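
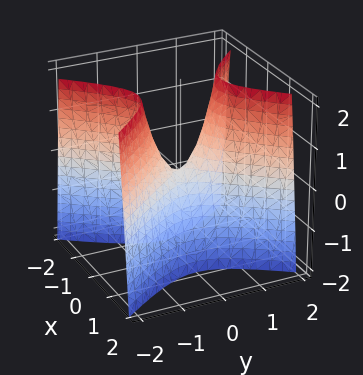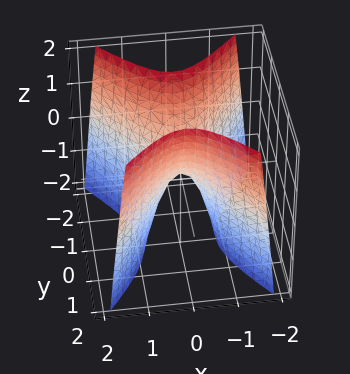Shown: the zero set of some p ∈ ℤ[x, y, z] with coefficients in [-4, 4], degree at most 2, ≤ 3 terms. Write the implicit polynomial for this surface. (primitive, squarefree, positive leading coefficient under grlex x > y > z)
Degree: a saddle surface; a quadric, so deg p = 2.
Symmetries: it's symmetric under y → −y, forcing even powers of y; the x ↦ −x reflection is a symmetry, so x appears only in even powers.
From the axis intercepts and sections: one y-axis crossing is at y = 0; it meets the z-axis at z = 0 (among the integer gridlines); it crosses the x-axis at the gridline x = 0.
Putting this together gives p.

3*x^2 - 2*y^2 + z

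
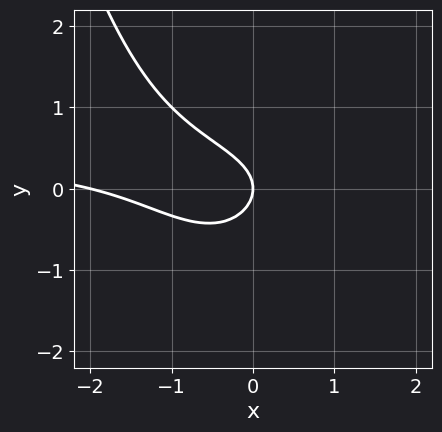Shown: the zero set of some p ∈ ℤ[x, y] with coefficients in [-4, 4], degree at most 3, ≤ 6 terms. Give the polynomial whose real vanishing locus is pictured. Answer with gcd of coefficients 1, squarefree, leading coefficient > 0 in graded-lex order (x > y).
2*x^2*y - x^2 - 3*y^2 - 2*x

First, the degree is 3 — the shape is more complex than any degree-2 curve.
Then, checking where it meets the axes: among the integer gridlines, it crosses the x-axis at x ∈ {-2, 0}; it crosses the y-axis at the gridline y = 0.
Finally, matching integer coefficients to the picture gives p.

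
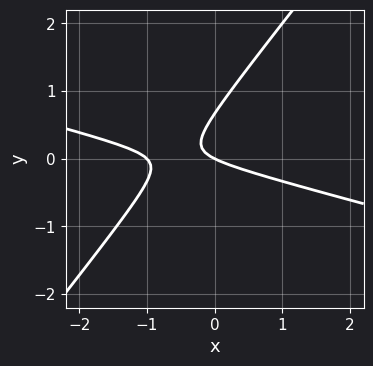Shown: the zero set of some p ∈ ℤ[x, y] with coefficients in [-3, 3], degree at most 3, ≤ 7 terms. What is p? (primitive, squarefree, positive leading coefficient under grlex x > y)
(a) The degree is 2 — the shape is more complex than any degree-1 curve.
(b) Observable constraints: one y-axis crossing is at y = 0; among the integer gridlines, it crosses the x-axis at x ∈ {-1, 0}.
(c) Fitting integer coefficients to these (and the overall shape) gives p.

x^2 + 3*x*y - 3*y^2 + x + 2*y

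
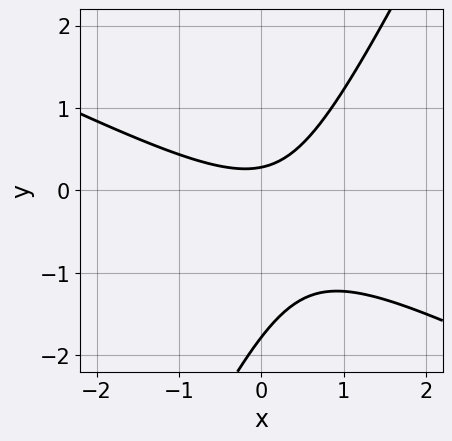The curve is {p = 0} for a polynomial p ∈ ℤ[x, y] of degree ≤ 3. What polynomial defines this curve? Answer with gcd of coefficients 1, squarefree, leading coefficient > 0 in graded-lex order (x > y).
First, deg p = 2. The shape is more complex than any degree-1 curve.
Next, reading off the gridlines: it misses every integer gridline on the x-axis.
Finally, solving for integer coefficients yields p as stated.

2*x^2 + 3*x*y - 2*y^2 - 3*y + 1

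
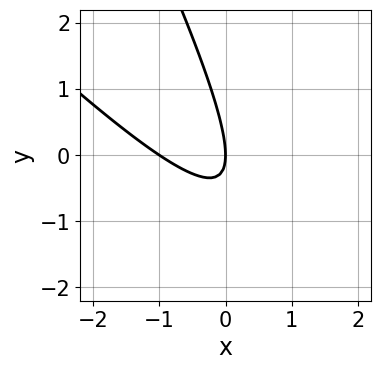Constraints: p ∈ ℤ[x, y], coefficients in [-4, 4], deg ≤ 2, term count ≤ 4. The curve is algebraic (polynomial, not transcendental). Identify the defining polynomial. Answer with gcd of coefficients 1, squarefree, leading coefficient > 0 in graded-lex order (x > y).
(a) Degree: the shape is more complex than any degree-1 curve, so deg p = 2.
(b) Against the integer gridlines: among the integer gridlines, it crosses the x-axis at x ∈ {-1, 0}; one y-axis crossing is at y = 0.
(c) Assembling these constraints gives the stated polynomial.

2*x^2 + 3*x*y + y^2 + 2*x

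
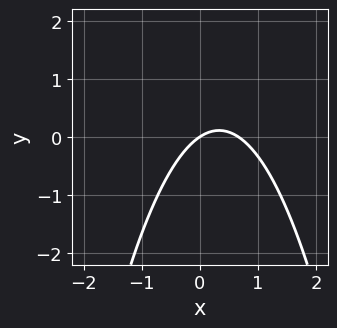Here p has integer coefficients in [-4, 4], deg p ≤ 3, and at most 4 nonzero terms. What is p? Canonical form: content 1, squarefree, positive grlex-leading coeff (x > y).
The degree is 2 — a generic line meets the curve in up to 2 points.
Observable constraints: it crosses the y-axis at the gridline y = 0; it crosses the x-axis at the gridline x = 0.
Matching integer coefficients to the picture gives p.

3*x^2 - 2*x + 3*y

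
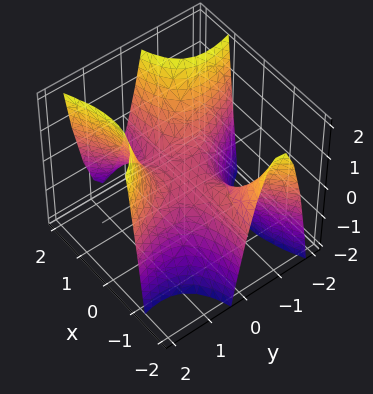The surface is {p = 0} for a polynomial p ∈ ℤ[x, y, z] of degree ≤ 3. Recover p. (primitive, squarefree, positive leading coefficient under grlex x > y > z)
3*x^2*y - 3*x*y^2 - 2*y^3 + 3*z

1. Degree: a generic line meets the surface in up to 3 points, so deg p = 3.
2. Observable constraints: every point of the x-axis in the box is on the surface; it crosses the z-axis at the gridline z = 0; it meets the y-axis at y = 0 (among the integer gridlines).
3. Assembling these constraints gives the stated polynomial.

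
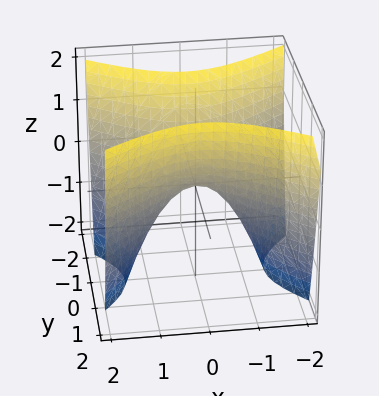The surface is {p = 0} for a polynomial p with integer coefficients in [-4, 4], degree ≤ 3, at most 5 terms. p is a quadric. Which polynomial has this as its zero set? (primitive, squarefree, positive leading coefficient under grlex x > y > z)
2*x^2 - 3*y^2 + 2*z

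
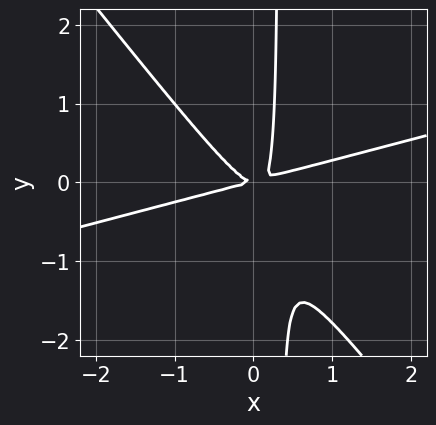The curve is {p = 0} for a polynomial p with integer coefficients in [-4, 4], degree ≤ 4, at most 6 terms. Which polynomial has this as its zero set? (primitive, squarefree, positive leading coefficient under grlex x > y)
x^3 - 3*x^2*y - 3*x*y^2 + y^2

(a) Degree: no degree-2 curve has this shape, so deg p = 3.
(b) Reading off the gridlines: it meets the y-axis at y = 0 (among the integer gridlines); one x-axis crossing is at x = 0.
(c) Solving for integer coefficients yields p as stated.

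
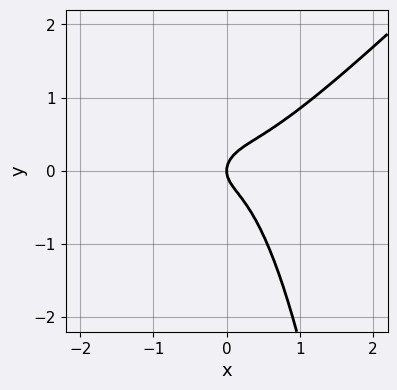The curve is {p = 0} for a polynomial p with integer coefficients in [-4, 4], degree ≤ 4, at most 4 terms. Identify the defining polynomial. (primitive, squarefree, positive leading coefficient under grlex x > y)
3*x^3 - 3*x^2*y - 2*y^2 + x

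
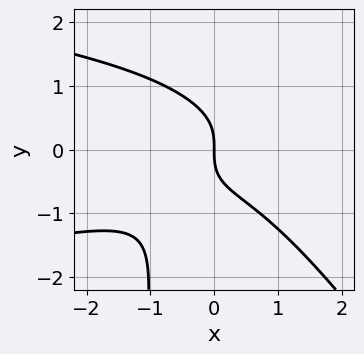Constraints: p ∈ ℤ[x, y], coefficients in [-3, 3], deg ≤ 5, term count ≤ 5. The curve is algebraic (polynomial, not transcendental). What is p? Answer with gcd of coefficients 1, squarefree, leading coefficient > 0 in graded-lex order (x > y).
(a) Degree: the shape is more complex than any degree-3 curve, so deg p = 4.
(b) Reading off the gridlines: it meets the y-axis at y = 0 (among the integer gridlines); one x-axis crossing is at x = 0.
(c) The integer polynomial consistent with all of this is the stated p.

3*x^2*y^2 + 2*x*y^3 + 2*x^3 + 3*y^3 + 3*x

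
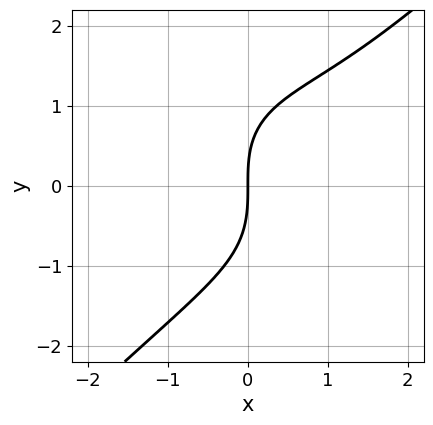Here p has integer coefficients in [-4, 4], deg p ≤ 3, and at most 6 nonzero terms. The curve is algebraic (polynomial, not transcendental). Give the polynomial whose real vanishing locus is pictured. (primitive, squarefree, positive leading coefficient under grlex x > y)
x^3 - y^3 - x^2 + 3*x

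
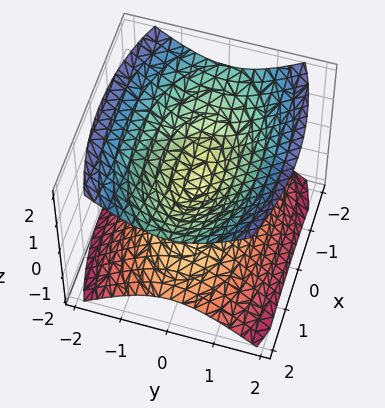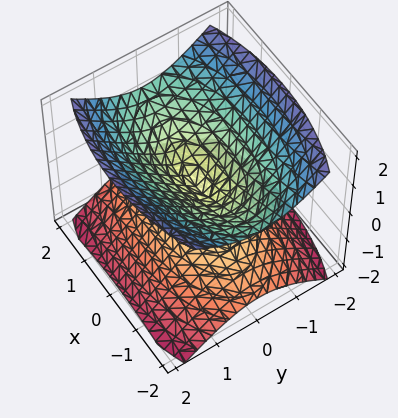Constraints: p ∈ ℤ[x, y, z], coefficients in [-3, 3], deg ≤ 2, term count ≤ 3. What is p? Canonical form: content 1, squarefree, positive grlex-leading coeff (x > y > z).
x^2 + 3*y^2 - 3*z^2

There are 2 components. They look like related sheets of one shape, so recover p as a whole.
Degree: two nappes meeting at a single point; a quadric, so deg p = 2.
Symmetries: mirror symmetry z ↦ −z ⇒ only even powers of z; mirror symmetry x ↦ −x ⇒ only even powers of x; mirror symmetry y ↦ −y ⇒ only even powers of y.
Checking where it meets the axes: one z-axis crossing is at z = 0; one y-axis crossing is at y = 0; one x-axis crossing is at x = 0.
Assembling these constraints gives the stated polynomial.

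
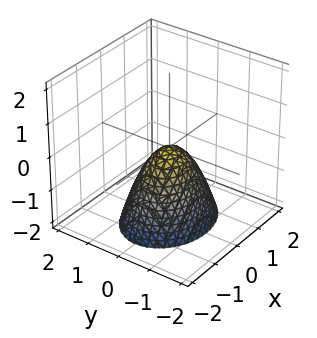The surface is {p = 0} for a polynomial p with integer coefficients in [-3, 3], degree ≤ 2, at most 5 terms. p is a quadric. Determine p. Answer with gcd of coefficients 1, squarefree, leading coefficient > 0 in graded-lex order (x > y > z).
2*x^2 + 3*y^2 + 2*z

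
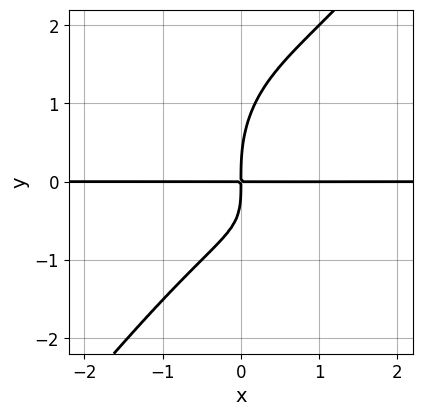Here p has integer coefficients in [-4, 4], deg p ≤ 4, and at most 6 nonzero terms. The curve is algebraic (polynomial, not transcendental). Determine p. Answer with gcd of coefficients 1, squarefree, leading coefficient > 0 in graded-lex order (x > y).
Degree: a generic line meets the curve in up to 4 points, so deg p = 4.
Observable constraints: the visible x-axis segment lies entirely on the curve.
These observations pin down the coefficients.

2*x^3*y - y^4 - 3*x^2*y + 3*x*y^2 + 3*x*y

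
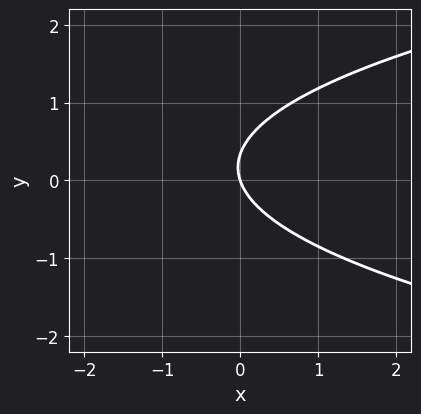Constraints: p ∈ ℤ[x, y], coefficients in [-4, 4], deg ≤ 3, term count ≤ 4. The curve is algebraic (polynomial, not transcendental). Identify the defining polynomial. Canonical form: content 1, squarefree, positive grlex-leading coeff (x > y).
The degree is 2 — no degree-1 curve has this shape.
From the visible intercepts: it crosses the y-axis at the gridline y = 0; it meets the x-axis at x = 0 (among the integer gridlines).
Matching integer coefficients to the picture gives p.

3*y^2 - 3*x - y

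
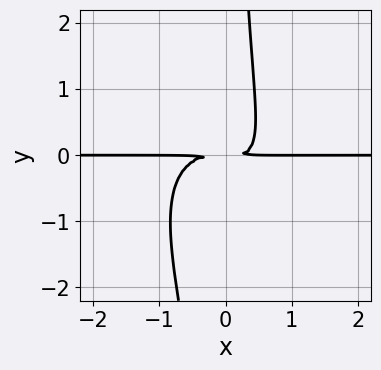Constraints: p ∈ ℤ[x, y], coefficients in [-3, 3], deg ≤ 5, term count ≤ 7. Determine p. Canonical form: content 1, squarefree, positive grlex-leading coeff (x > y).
1. The degree is 4 — no degree-3 curve has this shape.
2. Observable constraints: the visible x-axis segment lies entirely on the curve.
3. The integer polynomial consistent with all of this is the stated p.

3*x^3*y + 3*x^2*y^2 + 2*x*y^3 + 3*x*y^2 - 3*y^2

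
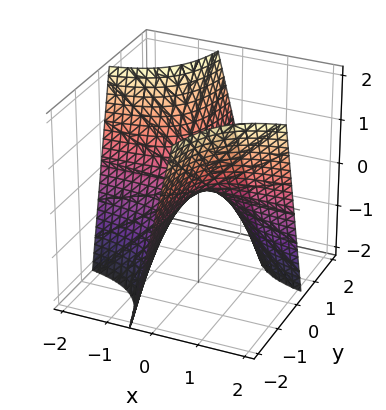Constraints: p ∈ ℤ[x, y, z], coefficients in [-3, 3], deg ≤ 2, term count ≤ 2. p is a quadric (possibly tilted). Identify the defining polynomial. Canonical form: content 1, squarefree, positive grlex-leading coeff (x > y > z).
2*x*y + z

1. deg p = 2.
2. From the visible intercepts: it meets the z-axis at z = 0 (among the integer gridlines); every point of the x-axis in the box is on the surface.
3. Matching integer coefficients to the picture gives p.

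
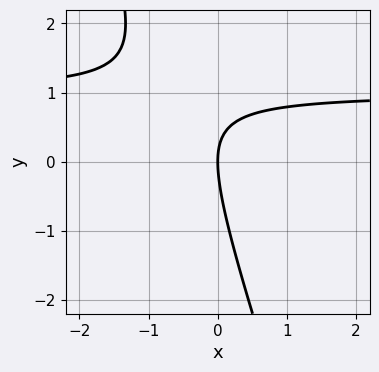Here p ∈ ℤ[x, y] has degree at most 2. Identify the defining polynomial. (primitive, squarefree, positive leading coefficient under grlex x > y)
3*x*y + y^2 - 3*x

First, the degree is 2 — no degree-1 curve has this shape.
Next, from the visible intercepts: it crosses the x-axis at the gridline x = 0; it meets the y-axis at y = 0 (among the integer gridlines).
Finally, solving for integer coefficients yields p as stated.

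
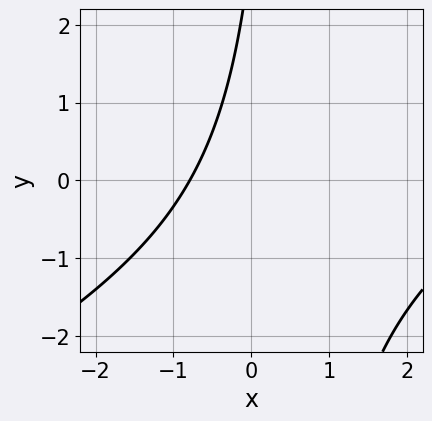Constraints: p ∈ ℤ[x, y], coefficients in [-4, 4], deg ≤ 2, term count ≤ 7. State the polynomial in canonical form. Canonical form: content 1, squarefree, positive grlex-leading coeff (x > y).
(a) deg p = 2.
(b) From the axis intercepts and sections: no y-intercept at any integer in the box.
(c) These observations pin down the coefficients.

x^2 - 2*x*y - 3*x + y - 3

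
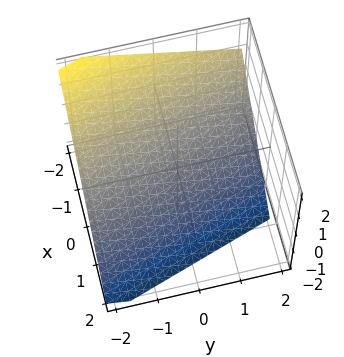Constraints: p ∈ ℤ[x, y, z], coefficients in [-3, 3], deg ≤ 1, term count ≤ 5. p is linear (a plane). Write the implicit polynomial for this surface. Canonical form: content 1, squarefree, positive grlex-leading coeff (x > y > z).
3*x + y + 3*z + 2

1. Degree: every cross-section is a straight line — this is a plane, so deg p = 1.
2. From the axis intercepts and sections: it meets the y-axis at y = -2 (among the integer gridlines).
3. Assembling these constraints gives the stated polynomial.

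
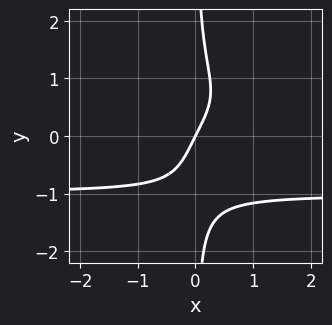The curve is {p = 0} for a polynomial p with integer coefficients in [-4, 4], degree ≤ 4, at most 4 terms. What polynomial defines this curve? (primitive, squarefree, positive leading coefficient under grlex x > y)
First, deg p = 4. The shape is more complex than any degree-3 curve.
Then, against the integer gridlines: it meets the y-axis at y = 0 (among the integer gridlines); it meets the x-axis at x = 0 (among the integer gridlines).
Finally, assembling these constraints gives the stated polynomial.

2*x*y^3 + 2*x - y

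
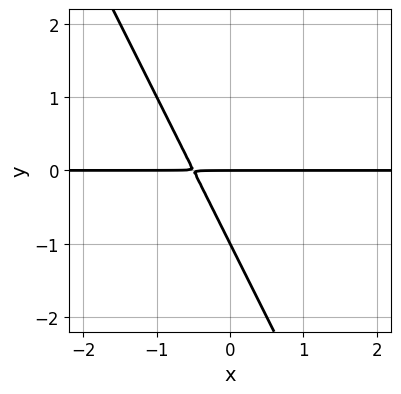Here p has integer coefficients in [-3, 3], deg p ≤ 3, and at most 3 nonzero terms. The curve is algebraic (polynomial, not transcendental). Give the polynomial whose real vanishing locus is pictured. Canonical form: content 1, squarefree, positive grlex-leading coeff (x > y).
1. deg p = 2. The shape is more complex than any degree-1 curve.
2. Observable constraints: every point of the x-axis in the box is on the curve; the y-axis gridline crossings are at y ∈ {-1, 0}.
3. Assembling these constraints gives the stated polynomial.

2*x*y + y^2 + y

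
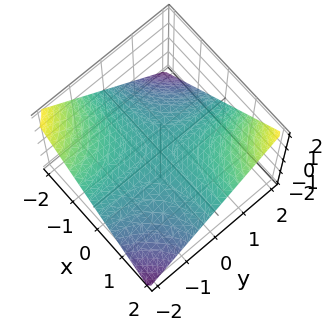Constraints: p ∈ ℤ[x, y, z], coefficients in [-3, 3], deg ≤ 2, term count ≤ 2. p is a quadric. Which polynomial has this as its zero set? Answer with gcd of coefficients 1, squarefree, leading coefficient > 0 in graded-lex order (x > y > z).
x*y - 2*z

The degree is 2 — a hyperbolic paraboloid; a quadric.
Reading off the gridlines: one z-axis crossing is at z = 0; the visible x-axis segment lies entirely on the surface; every point of the y-axis in the box is on the surface.
Solving for integer coefficients yields p as stated.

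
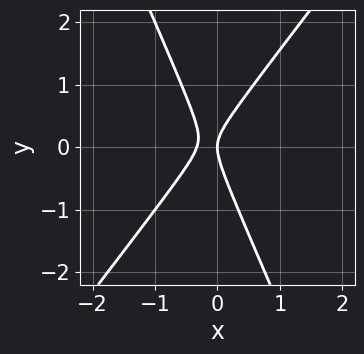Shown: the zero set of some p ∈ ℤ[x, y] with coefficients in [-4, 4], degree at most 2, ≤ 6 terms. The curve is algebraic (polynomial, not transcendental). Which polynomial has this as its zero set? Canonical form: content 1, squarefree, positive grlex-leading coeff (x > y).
3*x^2 - x*y - y^2 + x

First, deg p = 2.
Then, checking where it meets the axes: it meets the x-axis at x = 0 (among the integer gridlines); one y-axis crossing is at y = 0.
Finally, together with the visible shape, these determine p as stated.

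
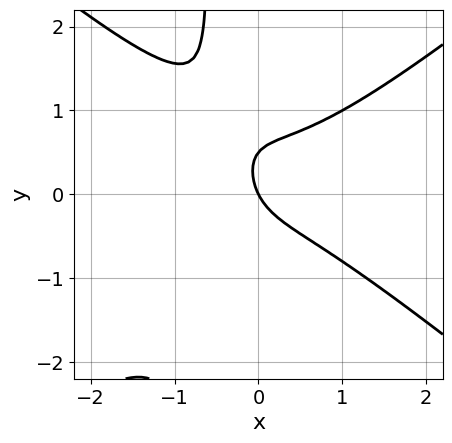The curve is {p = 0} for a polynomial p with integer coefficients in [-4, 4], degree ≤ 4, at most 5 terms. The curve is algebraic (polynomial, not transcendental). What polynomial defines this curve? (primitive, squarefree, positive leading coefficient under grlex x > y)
2*x^3 - 3*x*y^2 - 2*y^2 + 2*x + y

deg p = 3. The shape is more complex than any degree-2 curve.
Checking where it meets the axes: it meets the x-axis at x = 0 (among the integer gridlines); it meets the y-axis at y = 0 (among the integer gridlines).
Solving for integer coefficients yields p as stated.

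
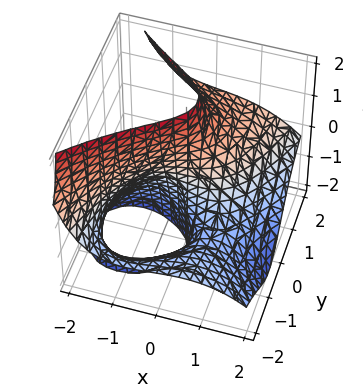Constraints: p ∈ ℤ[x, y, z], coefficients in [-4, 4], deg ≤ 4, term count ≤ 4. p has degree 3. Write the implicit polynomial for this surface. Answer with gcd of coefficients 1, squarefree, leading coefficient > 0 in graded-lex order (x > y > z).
deg p = 3. A generic line meets the surface in up to 3 points.
Observable constraints: one y-axis crossing is at y = 0; the visible z-axis segment lies entirely on the surface.
Solving for integer coefficients yields p as stated.

x^3 + 2*y^2*z + 2*x*z - 3*y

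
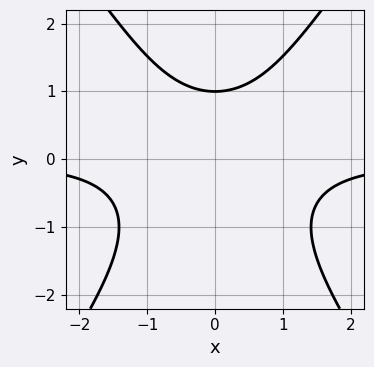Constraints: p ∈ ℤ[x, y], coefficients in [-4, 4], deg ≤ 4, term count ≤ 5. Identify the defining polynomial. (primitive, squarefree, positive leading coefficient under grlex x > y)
2*x^2*y - y^3 - y + 2

(a) deg p = 3. The shape is more complex than any degree-2 curve.
(b) Symmetries: the x ↦ −x reflection is a symmetry, so x appears only in even powers.
(c) From the visible intercepts: it misses every integer gridline on the x-axis; one y-axis crossing is at y = 1.
(d) Solving for integer coefficients yields p as stated.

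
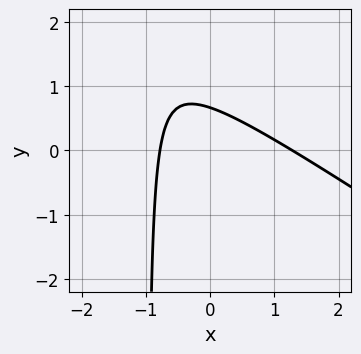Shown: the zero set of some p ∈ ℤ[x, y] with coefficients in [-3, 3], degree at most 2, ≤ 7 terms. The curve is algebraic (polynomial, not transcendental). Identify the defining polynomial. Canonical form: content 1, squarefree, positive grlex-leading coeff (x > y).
2*x^2 + 3*x*y - x + 3*y - 2

First, deg p = 2. The shape is more complex than any degree-1 curve.
Finally, matching integer coefficients to the picture gives p.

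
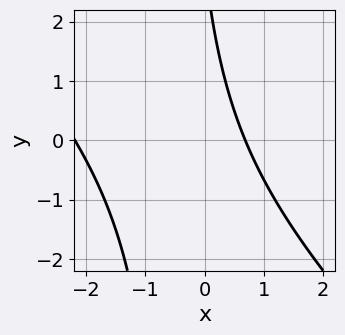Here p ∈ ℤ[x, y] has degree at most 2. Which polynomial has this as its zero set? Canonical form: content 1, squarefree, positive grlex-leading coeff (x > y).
2*x^2 + 2*x*y + 3*x + y - 3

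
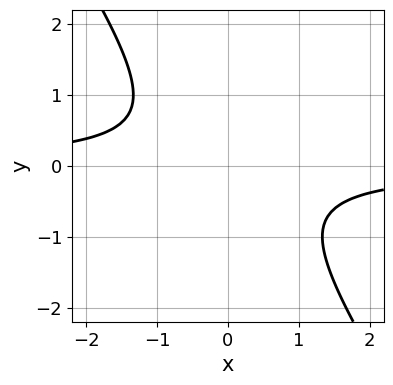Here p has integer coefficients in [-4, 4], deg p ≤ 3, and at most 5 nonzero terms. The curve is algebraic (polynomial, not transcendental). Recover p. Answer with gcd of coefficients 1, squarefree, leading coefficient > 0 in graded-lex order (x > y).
3*x*y + 2*y^2 + 2

First, the degree is 2 — the shape is more complex than any degree-1 curve.
Then, observable constraints: no y-intercept at any integer in the box; the curve avoids every integer x-axis point in the box.
Finally, the integer polynomial consistent with all of this is the stated p.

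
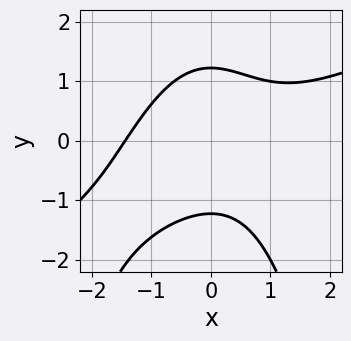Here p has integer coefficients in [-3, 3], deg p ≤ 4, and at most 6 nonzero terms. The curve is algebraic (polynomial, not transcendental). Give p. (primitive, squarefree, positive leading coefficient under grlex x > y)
deg p = 3.
Solving for integer coefficients yields p as stated.

x^3 - 2*x^2*y - 2*y^2 + 3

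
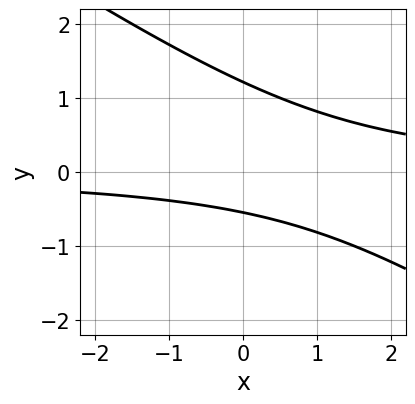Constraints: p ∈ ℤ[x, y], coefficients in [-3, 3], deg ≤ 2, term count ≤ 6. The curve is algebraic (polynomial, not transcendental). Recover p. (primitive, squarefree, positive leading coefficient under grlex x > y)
2*x*y + 3*y^2 - 2*y - 2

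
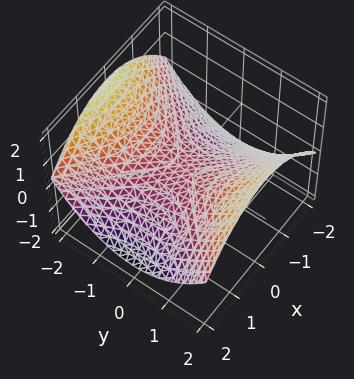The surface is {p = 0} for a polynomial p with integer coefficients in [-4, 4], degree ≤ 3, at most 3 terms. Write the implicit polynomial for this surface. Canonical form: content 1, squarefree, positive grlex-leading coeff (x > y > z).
(a) deg p = 2. A saddle surface; a quadric.
(b) Symmetries: it's symmetric under y → −y, forcing even powers of y; mirror symmetry x ↦ −x ⇒ only even powers of x.
(c) Reading off the gridlines: it crosses the z-axis at the gridline z = 0; it crosses the x-axis at the gridline x = 0; one y-axis crossing is at y = 0.
(d) Together with the visible shape, these determine p as stated.

x^2 - y^2 + 3*z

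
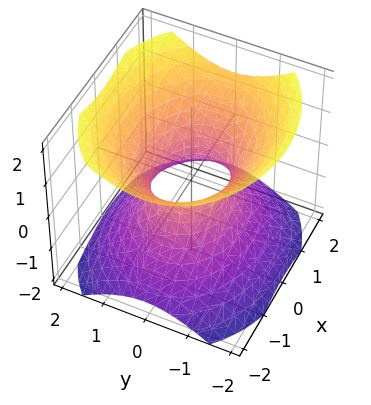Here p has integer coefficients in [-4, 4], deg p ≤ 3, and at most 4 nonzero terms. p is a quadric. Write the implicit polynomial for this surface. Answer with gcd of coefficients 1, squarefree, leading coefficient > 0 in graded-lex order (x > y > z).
2*x^2 + 3*y^2 - 3*z^2 - 2

First, degree: an hourglass — one-sheet hyperboloid; a quadric, so deg p = 2.
Next, symmetries: it's symmetric under x → −x, forcing even powers of x; it's symmetric under z → −z, forcing even powers of z; the y ↦ −y reflection is a symmetry, so y appears only in even powers.
Then, against the integer gridlines: no z-intercept at any integer in the box; the x-axis gridline crossings are at x ∈ {-1, 1}.
Finally, assembling these constraints gives the stated polynomial.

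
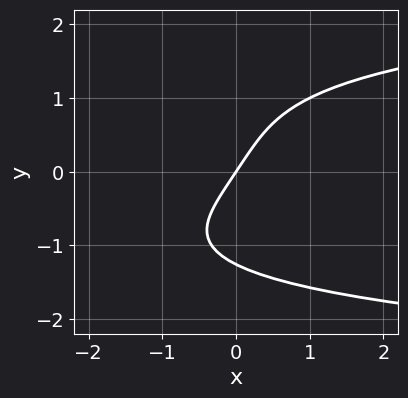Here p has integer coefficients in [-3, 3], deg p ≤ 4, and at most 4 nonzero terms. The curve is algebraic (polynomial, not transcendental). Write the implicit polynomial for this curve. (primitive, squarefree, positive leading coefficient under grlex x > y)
First, degree: the shape is more complex than any degree-3 curve, so deg p = 4.
Next, from the axis intercepts and sections: it crosses the x-axis at the gridline x = 0; one y-axis crossing is at y = 0.
Finally, together with the visible shape, these determine p as stated.

y^4 - 3*x + 2*y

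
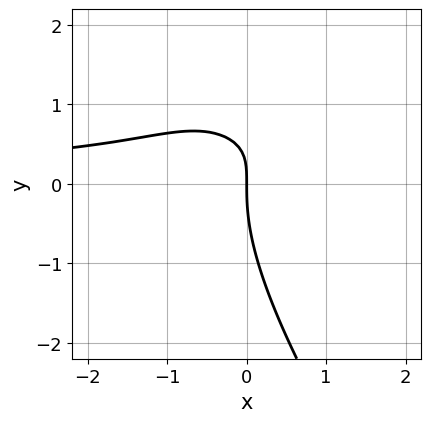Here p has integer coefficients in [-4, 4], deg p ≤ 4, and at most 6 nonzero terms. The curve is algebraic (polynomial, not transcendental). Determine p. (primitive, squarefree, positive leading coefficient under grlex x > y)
First, degree: the shape is more complex than any degree-2 curve, so deg p = 3.
Then, against the integer gridlines: it crosses the x-axis at the gridline x = 0; one y-axis crossing is at y = 0.
Finally, together with the visible shape, these determine p as stated.

x^2*y + 2*x*y^2 + y^3 - 3*x*y + 2*x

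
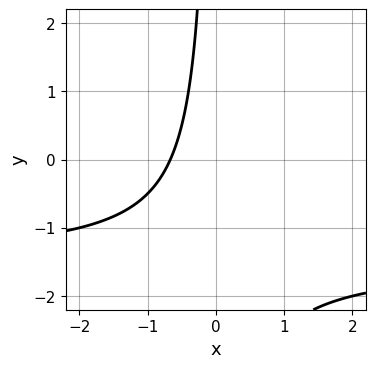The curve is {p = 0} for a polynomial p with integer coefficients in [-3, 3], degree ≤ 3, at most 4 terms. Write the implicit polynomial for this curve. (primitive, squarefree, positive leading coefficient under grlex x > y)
2*x*y + 3*x + 2

Degree: the shape is more complex than any degree-1 curve, so deg p = 2.
Checking where it meets the axes: the curve avoids every integer y-axis point in the box.
Assembling these constraints gives the stated polynomial.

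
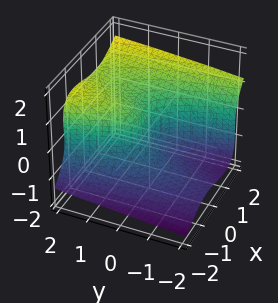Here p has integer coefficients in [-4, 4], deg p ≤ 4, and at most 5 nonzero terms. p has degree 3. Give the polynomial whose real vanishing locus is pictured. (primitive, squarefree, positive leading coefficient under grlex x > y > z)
2*x^3 - 2*x*z^2 - 3*z^3 + 3*y

(a) deg p = 3.
(b) Checking where it meets the axes: one y-axis crossing is at y = 0; one x-axis crossing is at x = 0; one z-axis crossing is at z = 0.
(c) Matching integer coefficients to the picture gives p.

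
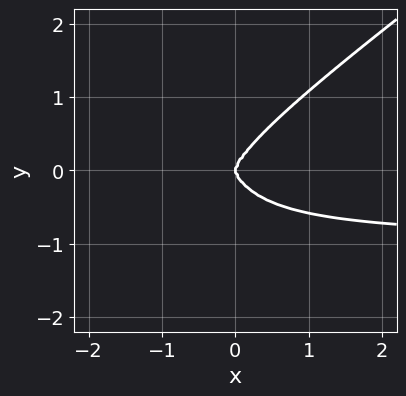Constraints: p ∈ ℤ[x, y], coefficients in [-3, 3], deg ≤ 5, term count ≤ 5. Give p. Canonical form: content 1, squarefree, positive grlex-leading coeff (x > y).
3*x^3*y - 3*x^2*y^2 - 2*y^4 + 3*x^3

(a) The degree is 4 — the shape is more complex than any degree-3 curve.
(b) From the axis intercepts and sections: it meets the y-axis at y = 0 (among the integer gridlines); one x-axis crossing is at x = 0.
(c) These observations pin down the coefficients.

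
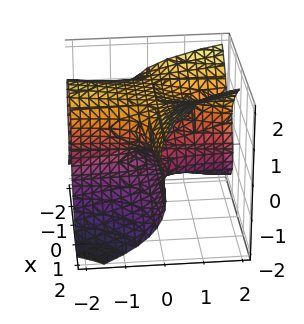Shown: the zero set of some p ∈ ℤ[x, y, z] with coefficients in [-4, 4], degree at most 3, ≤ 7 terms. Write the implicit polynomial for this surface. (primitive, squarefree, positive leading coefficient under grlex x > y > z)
2*x^2*y - 2*z^3 + 3*x*y + z^2 + 2*z

First, degree: a generic line meets the surface in up to 3 points, so deg p = 3.
Next, against the integer gridlines: the visible x-axis segment lies entirely on the surface; every point of the y-axis in the box is on the surface; one z-axis crossing is at z = 0.
Finally, solving for integer coefficients yields p as stated.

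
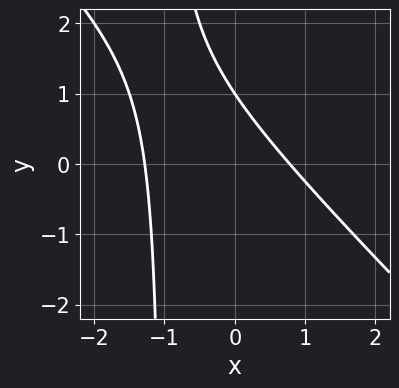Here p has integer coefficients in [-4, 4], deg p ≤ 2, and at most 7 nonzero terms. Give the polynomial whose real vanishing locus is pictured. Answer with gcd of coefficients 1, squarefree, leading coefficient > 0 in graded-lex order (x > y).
1. Degree: the shape is more complex than any degree-1 curve, so deg p = 2.
2. Reading off the gridlines: one y-axis crossing is at y = 1.
3. Putting this together gives p.

2*x^2 + 2*x*y + x + 2*y - 2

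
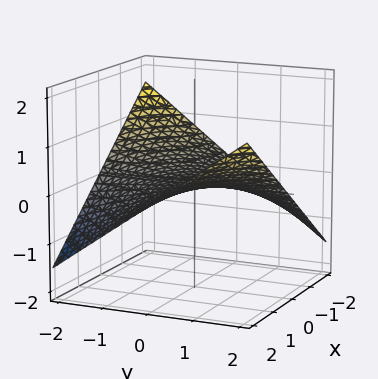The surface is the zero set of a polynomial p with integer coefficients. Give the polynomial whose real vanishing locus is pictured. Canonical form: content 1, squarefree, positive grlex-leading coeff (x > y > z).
Degree: a hyperbolic paraboloid; a quadric, so deg p = 2.
Against the integer gridlines: the visible x-axis segment lies entirely on the surface; the visible y-axis segment lies entirely on the surface; one z-axis crossing is at z = 0.
Assembling these constraints gives the stated polynomial.

x*y - 3*z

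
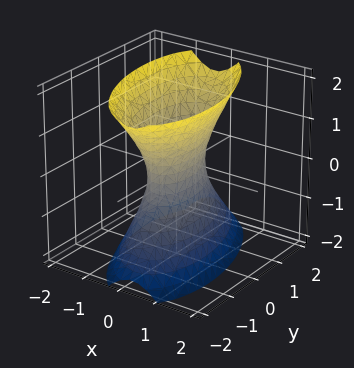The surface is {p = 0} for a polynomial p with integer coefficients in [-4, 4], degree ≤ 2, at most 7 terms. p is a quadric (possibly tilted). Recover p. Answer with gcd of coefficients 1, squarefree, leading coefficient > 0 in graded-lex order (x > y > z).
First, the degree is 2 — no degree-1 surface has this shape.
Then, checking where it meets the axes: it misses every integer gridline on the z-axis; among the integer gridlines, it crosses the y-axis at y ∈ {-1, 1}.
Finally, these observations pin down the coefficients.

3*x^2 + x*y + y^2 - z^2 - 1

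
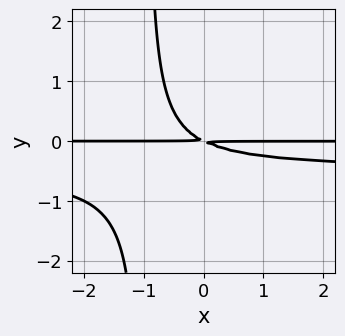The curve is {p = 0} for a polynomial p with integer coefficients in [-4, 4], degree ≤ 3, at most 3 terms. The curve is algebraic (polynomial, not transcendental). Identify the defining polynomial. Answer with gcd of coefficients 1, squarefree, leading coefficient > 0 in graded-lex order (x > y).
(a) deg p = 3.
(b) Against the integer gridlines: every point of the x-axis in the box is on the curve.
(c) Assembling these constraints gives the stated polynomial.

2*x*y^2 + x*y + 2*y^2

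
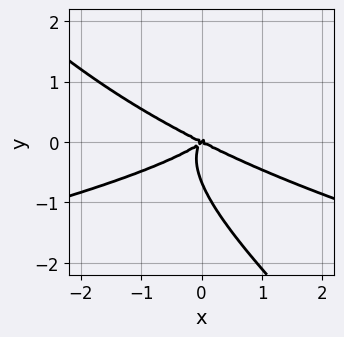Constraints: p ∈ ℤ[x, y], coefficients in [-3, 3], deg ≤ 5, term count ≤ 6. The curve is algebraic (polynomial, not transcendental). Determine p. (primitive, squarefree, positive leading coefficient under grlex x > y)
(a) The degree is 4 — the shape is more complex than any degree-3 curve.
(b) Checking where it meets the axes: it crosses the x-axis at the gridline x = 0; it crosses the y-axis at the gridline y = 0.
(c) These observations pin down the coefficients.

3*x*y^3 + 3*y^4 + x^3 - 3*x*y^2 + 2*y^3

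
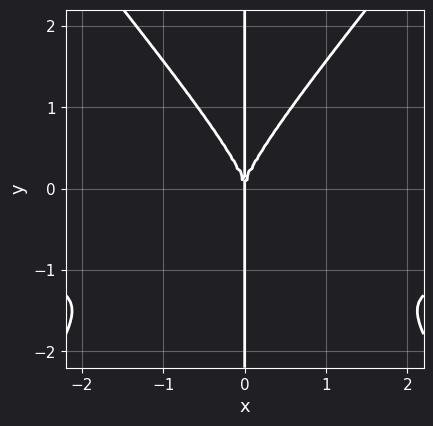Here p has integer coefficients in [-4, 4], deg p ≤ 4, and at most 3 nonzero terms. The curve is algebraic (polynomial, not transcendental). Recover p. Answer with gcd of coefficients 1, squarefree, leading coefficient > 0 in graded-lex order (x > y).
3*x^3*y - 2*x*y^3 + 3*x^3

1. deg p = 4. The shape is more complex than any degree-3 curve.
2. From the axis intercepts and sections: the visible y-axis segment lies entirely on the curve; it crosses the x-axis at the gridline x = 0.
3. Solving for integer coefficients yields p as stated.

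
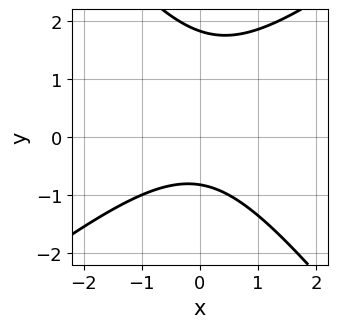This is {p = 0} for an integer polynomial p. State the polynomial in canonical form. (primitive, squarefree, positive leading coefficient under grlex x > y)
2*x^2 - x*y - 2*y^2 + 2*y + 3

The degree is 2 — no degree-1 curve has this shape.
From the axis intercepts and sections: it misses every integer gridline on the x-axis.
Matching integer coefficients to the picture gives p.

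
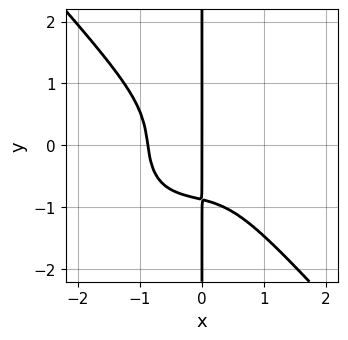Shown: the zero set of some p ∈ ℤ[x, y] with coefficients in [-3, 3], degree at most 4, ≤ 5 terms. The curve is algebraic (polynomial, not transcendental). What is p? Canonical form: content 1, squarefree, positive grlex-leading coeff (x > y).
3*x^4 - x^3*y + 3*x*y^3 - 2*x^2*y + 2*x

First, the degree is 4 — no degree-3 curve has this shape.
Next, against the integer gridlines: every point of the y-axis in the box is on the curve; it crosses the x-axis at the gridline x = 0.
Finally, fitting integer coefficients to these (and the overall shape) gives p.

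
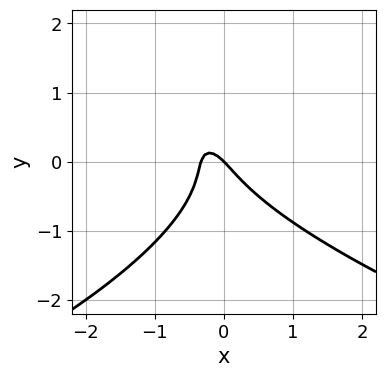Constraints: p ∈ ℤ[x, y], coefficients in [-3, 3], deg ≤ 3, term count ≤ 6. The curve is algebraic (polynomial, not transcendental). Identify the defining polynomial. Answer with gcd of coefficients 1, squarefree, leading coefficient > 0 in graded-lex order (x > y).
(a) deg p = 3. No degree-2 curve has this shape.
(b) Against the integer gridlines: one x-axis crossing is at x = 0; it meets the y-axis at y = 0 (among the integer gridlines).
(c) The integer polynomial consistent with all of this is the stated p.

2*y^3 + 3*x^2 + 2*x*y + x + y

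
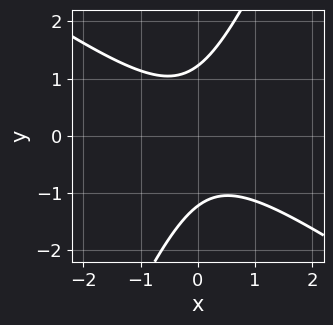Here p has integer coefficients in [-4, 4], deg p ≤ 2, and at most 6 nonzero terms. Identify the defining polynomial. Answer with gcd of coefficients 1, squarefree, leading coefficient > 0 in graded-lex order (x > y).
3*x^2 + 3*x*y - 2*y^2 + 3

deg p = 2.
Against the integer gridlines: no x-intercept at any integer in the box.
Solving for integer coefficients yields p as stated.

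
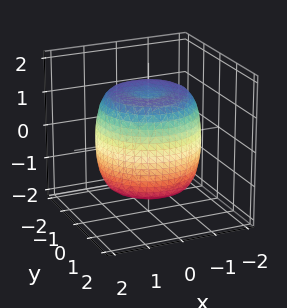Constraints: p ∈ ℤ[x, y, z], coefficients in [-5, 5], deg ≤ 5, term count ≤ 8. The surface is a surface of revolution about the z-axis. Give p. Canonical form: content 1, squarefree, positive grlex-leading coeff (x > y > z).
2*x^4 + 4*x^2*y^2 + 2*y^4 - 3*x^2 - 3*y^2 + 2*z^2 - 3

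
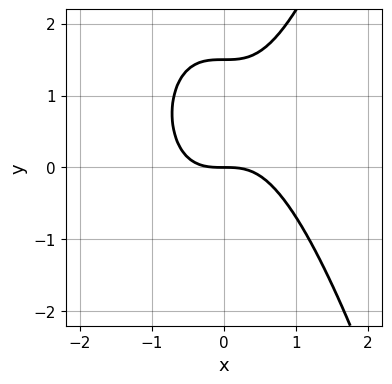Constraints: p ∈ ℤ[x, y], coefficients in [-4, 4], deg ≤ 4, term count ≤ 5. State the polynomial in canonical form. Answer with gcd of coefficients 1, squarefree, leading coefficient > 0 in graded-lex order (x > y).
(a) deg p = 3. The shape is more complex than any degree-2 curve.
(b) Against the integer gridlines: it meets the y-axis at y = 0 (among the integer gridlines); it crosses the x-axis at the gridline x = 0.
(c) These observations pin down the coefficients.

3*x^3 - 2*y^2 + 3*y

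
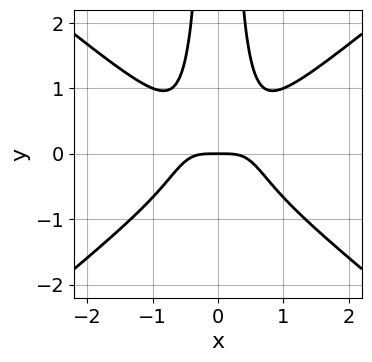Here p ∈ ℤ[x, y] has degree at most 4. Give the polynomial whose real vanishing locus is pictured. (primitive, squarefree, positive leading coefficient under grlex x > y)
2*x^4 - 3*x^2*y^2 + y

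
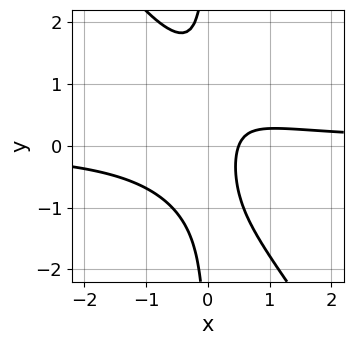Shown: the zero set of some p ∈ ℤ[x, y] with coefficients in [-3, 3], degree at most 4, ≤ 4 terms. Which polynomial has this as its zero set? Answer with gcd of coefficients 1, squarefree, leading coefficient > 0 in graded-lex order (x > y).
3*x^2*y + 2*x*y^2 - 2*x + 1

deg p = 3.
Observable constraints: no y-intercept at any integer in the box.
The integer polynomial consistent with all of this is the stated p.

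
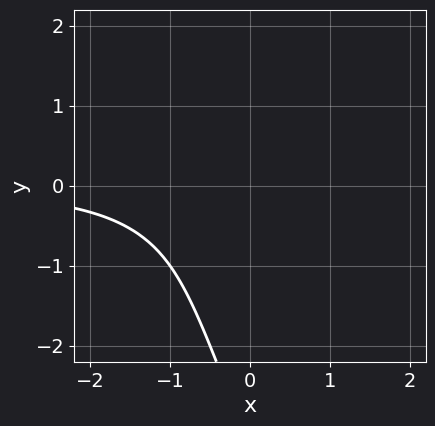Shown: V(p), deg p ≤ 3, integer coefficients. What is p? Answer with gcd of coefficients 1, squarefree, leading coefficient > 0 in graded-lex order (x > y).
Degree: no degree-2 curve has this shape, so deg p = 3.
Against the integer gridlines: no x-intercept at any integer in the box; it misses every integer gridline on the y-axis.
These observations pin down the coefficients.

2*x^2*y + 3*x*y^2 + y^3 + 3*y^2 + 3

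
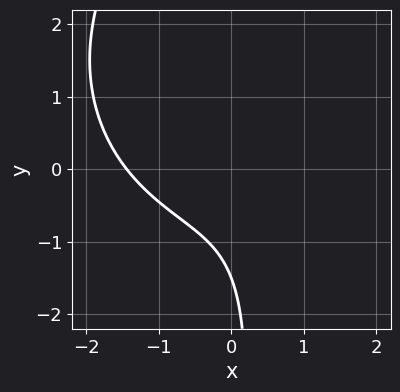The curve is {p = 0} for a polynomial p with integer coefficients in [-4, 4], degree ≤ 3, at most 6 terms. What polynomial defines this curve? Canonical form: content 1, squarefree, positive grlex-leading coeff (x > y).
(a) Degree: no degree-2 curve has this shape, so deg p = 3.
(b) Putting this together gives p.

x^3 + x*y^2 - 2*x*y + 2*y + 3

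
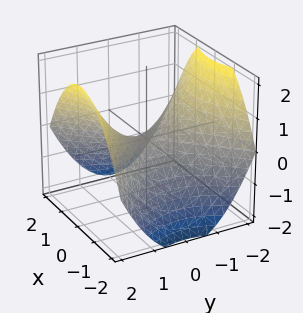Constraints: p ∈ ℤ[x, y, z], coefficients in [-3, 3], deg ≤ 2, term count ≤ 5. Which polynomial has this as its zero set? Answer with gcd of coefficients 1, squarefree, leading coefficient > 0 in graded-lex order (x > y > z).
1. Degree: a hyperbolic paraboloid; a quadric, so deg p = 2.
2. Symmetries: the x ↦ −x reflection is a symmetry, so x appears only in even powers; the y ↦ −y reflection is a symmetry, so y appears only in even powers.
3. Reading off the gridlines: one z-axis crossing is at z = 0; one x-axis crossing is at x = 0; one y-axis crossing is at y = 0.
4. Assembling these constraints gives the stated polynomial.

x^2 - y^2 + 2*z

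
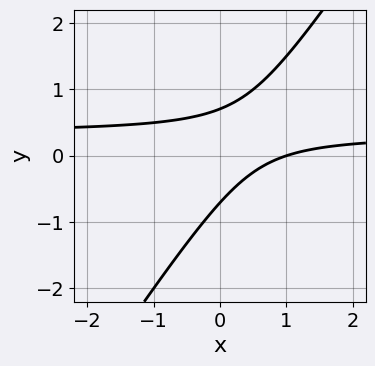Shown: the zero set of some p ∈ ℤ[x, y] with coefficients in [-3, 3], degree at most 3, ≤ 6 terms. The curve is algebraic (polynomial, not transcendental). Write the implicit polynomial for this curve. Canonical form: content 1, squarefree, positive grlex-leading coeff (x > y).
3*x*y - 2*y^2 - x + 1

(a) Degree: no degree-1 curve has this shape, so deg p = 2.
(b) From the axis intercepts and sections: it meets the x-axis at x = 1 (among the integer gridlines).
(c) These observations pin down the coefficients.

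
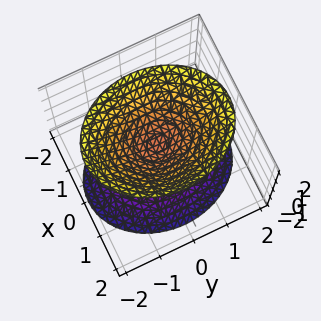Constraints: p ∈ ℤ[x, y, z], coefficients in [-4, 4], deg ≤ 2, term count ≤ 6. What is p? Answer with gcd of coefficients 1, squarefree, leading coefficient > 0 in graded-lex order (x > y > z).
The picture has 2 separate pieces. Treating them together as one polynomial.
Degree: two separate bowl-shaped sheets opening away from each other; a quadric, so deg p = 2.
Symmetries: the x ↦ −x reflection is a symmetry, so x appears only in even powers; mirror symmetry z ↦ −z ⇒ only even powers of z; mirror symmetry y ↦ −y ⇒ only even powers of y.
From the visible intercepts: the surface avoids every integer x-axis point in the box; no y-intercept at any integer in the box.
Together with the visible shape, these determine p as stated.

3*x^2 + 2*y^2 - 2*z^2 + 1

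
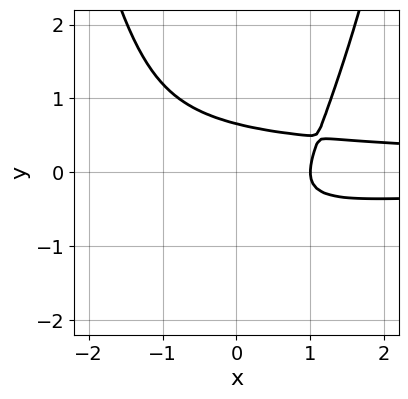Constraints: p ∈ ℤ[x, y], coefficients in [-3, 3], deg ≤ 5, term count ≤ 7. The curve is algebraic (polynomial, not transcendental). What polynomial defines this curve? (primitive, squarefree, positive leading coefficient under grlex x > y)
First, deg p = 4. A generic line meets the curve in up to 4 points.
Next, observable constraints: it crosses the x-axis at the gridline x = 1.
Finally, solving for integer coefficients yields p as stated.

2*x^2*y^2 - 2*y^3 - y^2 - x + 1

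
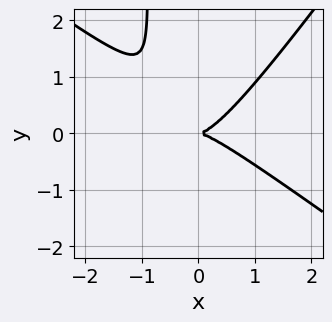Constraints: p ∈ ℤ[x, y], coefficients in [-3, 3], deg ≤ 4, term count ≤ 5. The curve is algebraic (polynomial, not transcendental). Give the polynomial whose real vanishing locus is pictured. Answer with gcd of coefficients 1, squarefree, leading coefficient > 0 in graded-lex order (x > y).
3*x^3 + 2*x^2*y - 3*x*y^2 - 3*y^2

First, degree: the shape is more complex than any degree-2 curve, so deg p = 3.
Then, checking where it meets the axes: it crosses the y-axis at the gridline y = 0; it meets the x-axis at x = 0 (among the integer gridlines).
Finally, matching integer coefficients to the picture gives p.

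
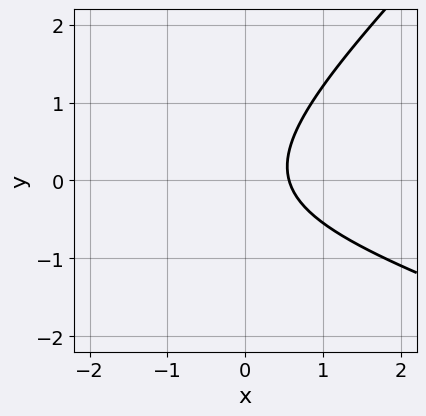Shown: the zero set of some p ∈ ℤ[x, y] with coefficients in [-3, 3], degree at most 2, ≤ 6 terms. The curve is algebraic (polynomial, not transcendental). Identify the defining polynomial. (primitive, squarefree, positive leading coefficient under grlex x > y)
1. Degree: the shape is more complex than any degree-1 curve, so deg p = 2.
2. From the axis intercepts and sections: the curve avoids every integer y-axis point in the box.
3. The integer polynomial consistent with all of this is the stated p.

x^2 + 2*x*y - 3*y^2 + 3*x - 2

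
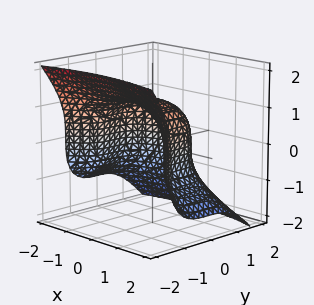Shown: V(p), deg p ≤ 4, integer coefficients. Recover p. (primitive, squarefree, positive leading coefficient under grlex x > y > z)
3*y^3 + 2*z^3 + 2*x^2 + x - 3

Degree: a generic line meets the surface in up to 3 points, so deg p = 3.
Observable constraints: one y-axis crossing is at y = 1; it meets the x-axis at x = 1 (among the integer gridlines).
Matching integer coefficients to the picture gives p.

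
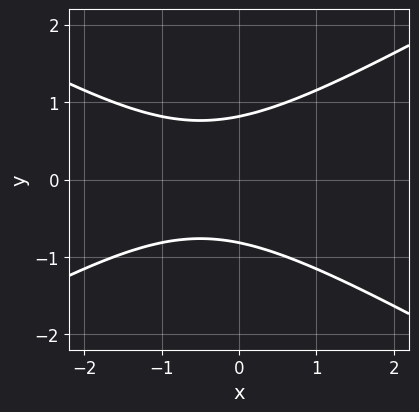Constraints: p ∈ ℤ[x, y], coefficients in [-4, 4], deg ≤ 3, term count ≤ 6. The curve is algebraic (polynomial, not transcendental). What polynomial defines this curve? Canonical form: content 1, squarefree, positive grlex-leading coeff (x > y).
The degree is 2 — no degree-1 curve has this shape.
Symmetries: mirror symmetry y ↦ −y ⇒ only even powers of y.
From the axis intercepts and sections: it misses every integer gridline on the x-axis.
Together with the visible shape, these determine p as stated.

x^2 - 3*y^2 + x + 2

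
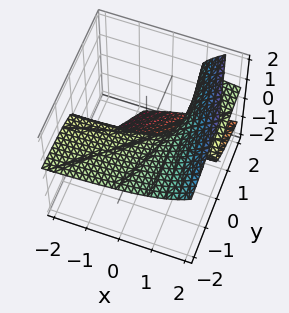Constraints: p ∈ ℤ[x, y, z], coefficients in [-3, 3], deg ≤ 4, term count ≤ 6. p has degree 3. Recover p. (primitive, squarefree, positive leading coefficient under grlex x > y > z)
First, degree: no degree-2 surface has this shape, so deg p = 3.
Then, from the axis intercepts and sections: every point of the x-axis in the box is on the surface; it meets the y-axis at y = 0 (among the integer gridlines); it meets the z-axis at z = 0 (among the integer gridlines).
Finally, assembling these constraints gives the stated polynomial.

x*z^2 - z^3 + y*z - y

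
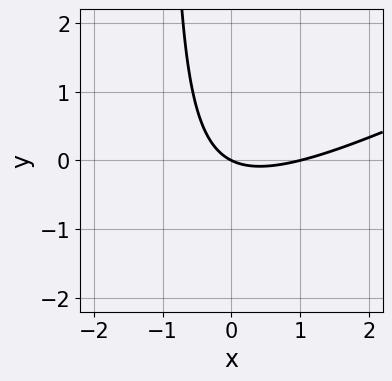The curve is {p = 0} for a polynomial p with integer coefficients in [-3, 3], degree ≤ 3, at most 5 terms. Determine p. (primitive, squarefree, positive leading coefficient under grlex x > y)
(a) deg p = 2. A generic line meets the curve in up to 2 points.
(b) Checking where it meets the axes: one y-axis crossing is at y = 0; among the integer gridlines, it crosses the x-axis at x ∈ {0, 1}.
(c) Solving for integer coefficients yields p as stated.

x^2 - 2*x*y - x - 2*y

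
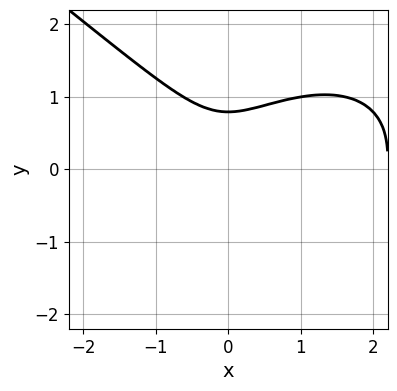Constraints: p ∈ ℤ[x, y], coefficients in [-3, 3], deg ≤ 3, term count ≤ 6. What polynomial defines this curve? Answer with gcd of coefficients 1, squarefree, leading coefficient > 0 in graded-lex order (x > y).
x^3 + 2*y^3 - 2*x^2 - 1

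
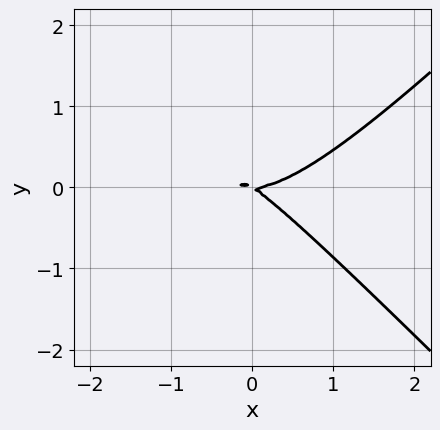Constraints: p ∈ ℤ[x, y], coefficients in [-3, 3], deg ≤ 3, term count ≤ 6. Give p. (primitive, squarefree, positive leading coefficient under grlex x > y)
1. The degree is 3 — a generic line meets the curve in up to 3 points.
2. Reading off the gridlines: one x-axis crossing is at x = 0; one y-axis crossing is at y = 0.
3. Fitting integer coefficients to these (and the overall shape) gives p.

2*x^3 - 2*x*y^2 - 2*x*y - 3*y^2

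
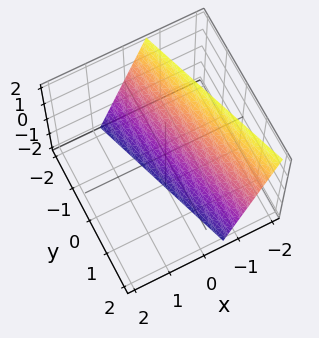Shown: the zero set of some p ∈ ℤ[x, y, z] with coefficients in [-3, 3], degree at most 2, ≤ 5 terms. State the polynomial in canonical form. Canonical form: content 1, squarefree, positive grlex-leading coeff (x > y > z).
3*x + y + z + 2

(a) Degree: every cross-section is a straight line — this is a plane, so deg p = 1.
(b) From the visible intercepts: it crosses the z-axis at the gridline z = -2; it crosses the y-axis at the gridline y = -2.
(c) Fitting integer coefficients to these (and the overall shape) gives p.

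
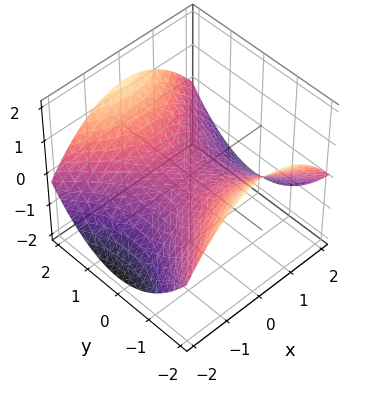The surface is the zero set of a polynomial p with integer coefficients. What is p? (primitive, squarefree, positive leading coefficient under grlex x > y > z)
deg p = 2. A hyperbolic paraboloid; a quadric.
Symmetries: mirror symmetry y ↦ −y ⇒ only even powers of y; it's symmetric under x → −x, forcing even powers of x.
Against the integer gridlines: one x-axis crossing is at x = 0; one z-axis crossing is at z = 0; it meets the y-axis at y = 0 (among the integer gridlines).
Matching integer coefficients to the picture gives p.

x^2 - y^2 + 3*z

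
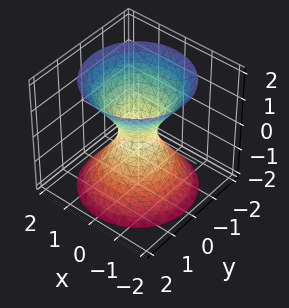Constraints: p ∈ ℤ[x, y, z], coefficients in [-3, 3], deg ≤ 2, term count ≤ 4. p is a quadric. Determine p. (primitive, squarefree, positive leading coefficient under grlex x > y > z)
3*x^2 + 3*y^2 - 2*z^2 - 1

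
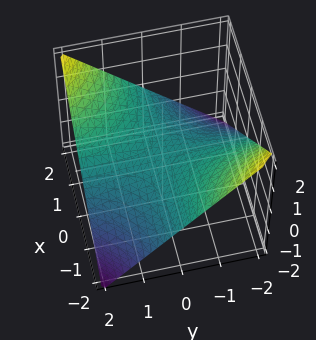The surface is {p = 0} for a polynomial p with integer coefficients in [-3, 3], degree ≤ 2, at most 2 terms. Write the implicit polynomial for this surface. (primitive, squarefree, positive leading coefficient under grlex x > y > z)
x*y - 2*z

First, the degree is 2 — a saddle surface; a quadric.
Next, checking where it meets the axes: it crosses the z-axis at the gridline z = 0; every point of the x-axis in the box is on the surface; every point of the y-axis in the box is on the surface.
Finally, matching integer coefficients to the picture gives p.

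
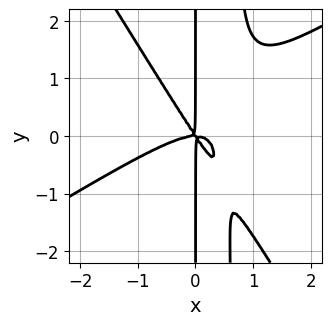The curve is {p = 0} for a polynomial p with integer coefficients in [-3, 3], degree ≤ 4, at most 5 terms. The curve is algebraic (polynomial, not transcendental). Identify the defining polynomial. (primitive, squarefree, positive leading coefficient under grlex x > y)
3*x^4 - 3*x^3*y - 3*x^2*y^2 + 3*x^2*y + 2*x*y^2

First, degree: a generic line meets the curve in up to 4 points, so deg p = 4.
Then, observable constraints: the visible y-axis segment lies entirely on the curve.
Finally, matching integer coefficients to the picture gives p.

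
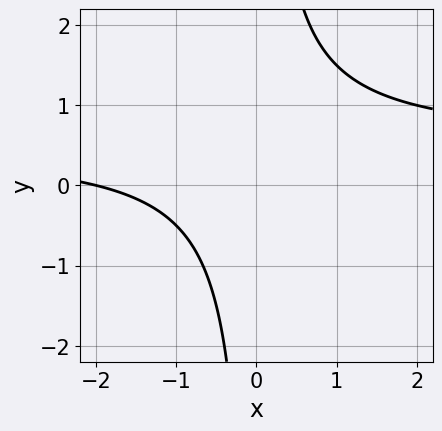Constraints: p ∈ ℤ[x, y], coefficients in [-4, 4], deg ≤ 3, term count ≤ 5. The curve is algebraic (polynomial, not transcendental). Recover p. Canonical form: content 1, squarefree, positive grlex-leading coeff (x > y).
deg p = 2. A generic line meets the curve in up to 2 points.
Against the integer gridlines: no y-intercept at any integer in the box; it meets the x-axis at x = -2 (among the integer gridlines).
Fitting integer coefficients to these (and the overall shape) gives p.

2*x*y - x - 2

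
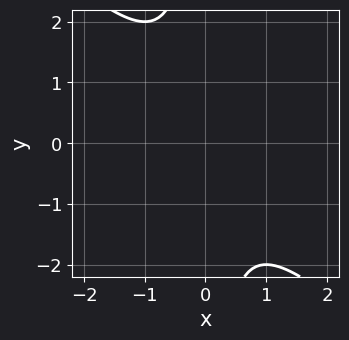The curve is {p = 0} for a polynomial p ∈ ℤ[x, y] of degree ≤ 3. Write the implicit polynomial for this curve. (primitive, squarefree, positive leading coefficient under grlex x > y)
First, the degree is 2 — no degree-1 curve has this shape.
Next, from the axis intercepts and sections: the curve avoids every integer y-axis point in the box; no x-intercept at any integer in the box.
Finally, solving for integer coefficients yields p as stated.

x^2 + x*y + 1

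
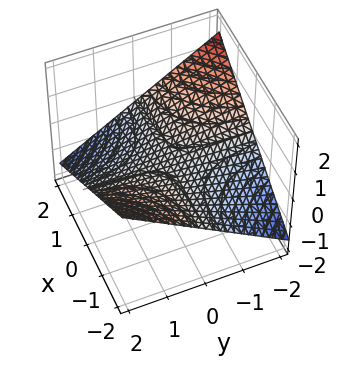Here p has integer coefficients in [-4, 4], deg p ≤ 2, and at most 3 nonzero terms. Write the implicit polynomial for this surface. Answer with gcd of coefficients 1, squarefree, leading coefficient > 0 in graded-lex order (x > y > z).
x*y + 3*z

(a) Degree: a saddle surface; a quadric, so deg p = 2.
(b) Reading off the gridlines: the visible y-axis segment lies entirely on the surface; the visible x-axis segment lies entirely on the surface; it meets the z-axis at z = 0 (among the integer gridlines).
(c) The integer polynomial consistent with all of this is the stated p.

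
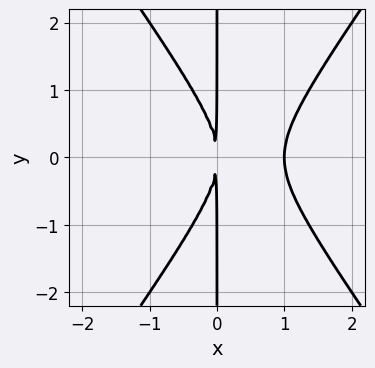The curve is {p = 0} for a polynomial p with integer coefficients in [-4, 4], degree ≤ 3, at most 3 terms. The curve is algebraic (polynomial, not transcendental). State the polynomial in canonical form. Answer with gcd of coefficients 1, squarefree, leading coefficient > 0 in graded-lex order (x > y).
2*x^3 - x*y^2 - 2*x^2

First, degree: no degree-2 curve has this shape, so deg p = 3.
Then, symmetries: mirror symmetry y ↦ −y ⇒ only even powers of y.
Then, reading off the gridlines: the visible y-axis segment lies entirely on the curve; one x-axis crossing is at x = 1.
Finally, fitting integer coefficients to these (and the overall shape) gives p.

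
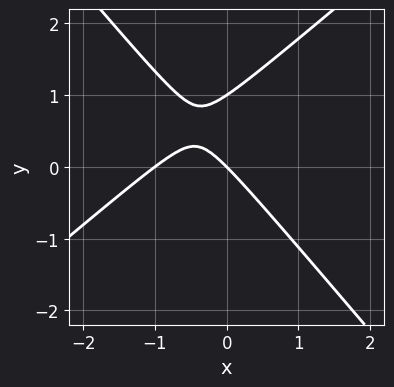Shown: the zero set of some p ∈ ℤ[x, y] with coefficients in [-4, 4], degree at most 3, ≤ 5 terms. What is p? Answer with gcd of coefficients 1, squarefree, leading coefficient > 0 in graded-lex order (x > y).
3*x^2 - x*y - 3*y^2 + 3*x + 3*y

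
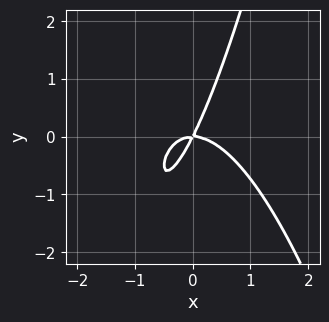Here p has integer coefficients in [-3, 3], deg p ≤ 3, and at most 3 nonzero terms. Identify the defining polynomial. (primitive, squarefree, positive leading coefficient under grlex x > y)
2*x^3 + 2*x*y - y^2

(a) Degree: a generic line meets the curve in up to 3 points, so deg p = 3.
(b) Observable constraints: it meets the x-axis at x = 0 (among the integer gridlines); it crosses the y-axis at the gridline y = 0.
(c) Matching integer coefficients to the picture gives p.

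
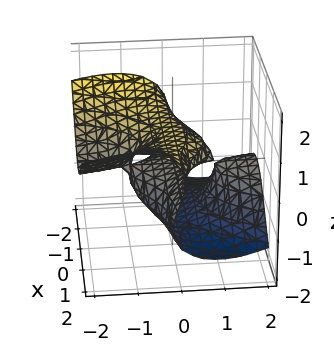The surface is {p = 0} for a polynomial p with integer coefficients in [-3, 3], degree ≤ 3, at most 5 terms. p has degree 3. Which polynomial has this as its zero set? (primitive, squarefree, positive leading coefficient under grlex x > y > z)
2*x^2*y + 3*y^2*z + 3*z^3 + z^2 - 3*z

Degree: a generic line meets the surface in up to 3 points, so deg p = 3.
Reading off the gridlines: one z-axis crossing is at z = 0; every point of the x-axis in the box is on the surface; the visible y-axis segment lies entirely on the surface.
Fitting integer coefficients to these (and the overall shape) gives p.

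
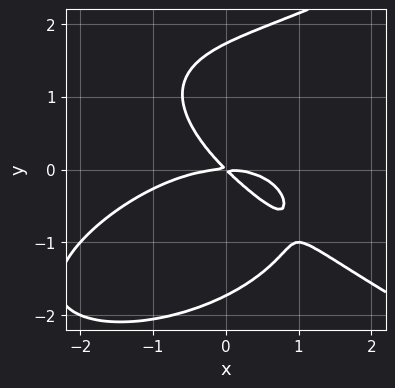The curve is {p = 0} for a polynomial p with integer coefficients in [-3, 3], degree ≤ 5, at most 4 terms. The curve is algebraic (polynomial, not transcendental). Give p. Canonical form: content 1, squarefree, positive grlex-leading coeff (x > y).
y^4 - x^3 - 3*x*y - 3*y^2

1. deg p = 4.
2. Checking where it meets the axes: one y-axis crossing is at y = 0; it crosses the x-axis at the gridline x = 0.
3. The integer polynomial consistent with all of this is the stated p.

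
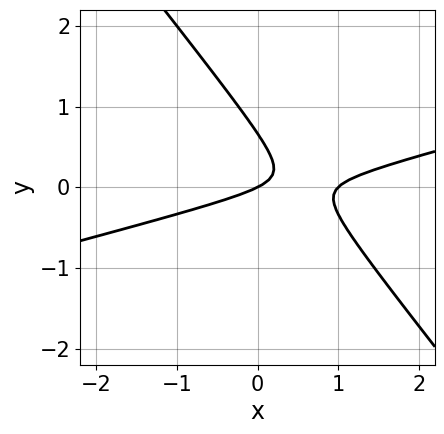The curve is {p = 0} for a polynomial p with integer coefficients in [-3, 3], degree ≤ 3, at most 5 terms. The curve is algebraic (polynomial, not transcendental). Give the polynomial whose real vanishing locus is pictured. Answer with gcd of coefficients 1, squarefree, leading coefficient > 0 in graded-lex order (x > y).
deg p = 2.
Checking where it meets the axes: the x-axis gridline crossings are at x ∈ {0, 1}; one y-axis crossing is at y = 0.
These observations pin down the coefficients.

x^2 - 3*x*y - 3*y^2 - x + 2*y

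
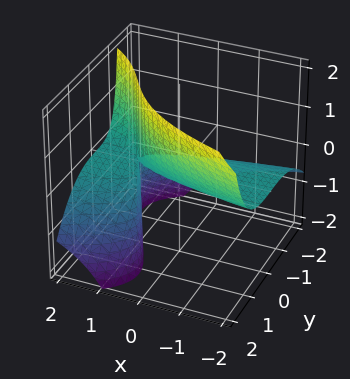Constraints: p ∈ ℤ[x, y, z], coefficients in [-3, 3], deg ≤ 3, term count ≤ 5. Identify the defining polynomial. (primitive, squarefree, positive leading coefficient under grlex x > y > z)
y^3 + 3*x*z + 2*y*z - 3*z

1. deg p = 3. The shape is more complex than any degree-2 surface.
2. Reading off the gridlines: one z-axis crossing is at z = 0; every point of the x-axis in the box is on the surface; it crosses the y-axis at the gridline y = 0.
3. Matching integer coefficients to the picture gives p.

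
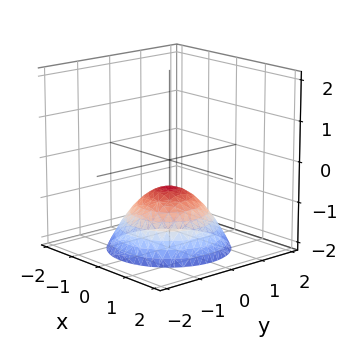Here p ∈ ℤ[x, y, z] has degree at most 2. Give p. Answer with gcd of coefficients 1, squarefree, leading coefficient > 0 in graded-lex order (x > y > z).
deg p = 2. No degree-1 surface has this shape.
By symmetry, the surface is invariant under rotation about z: p = q(x² + y², z).
Observable constraints: the surface avoids every integer x-axis point in the box; a circular section at z = -1 has radius between 0 and 1; it misses every integer gridline on the y-axis.
Assembling these constraints gives the stated polynomial.

2*x^2 + 2*y^2 + 3*z + 2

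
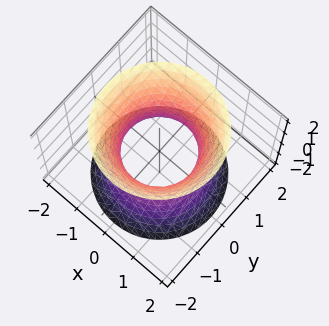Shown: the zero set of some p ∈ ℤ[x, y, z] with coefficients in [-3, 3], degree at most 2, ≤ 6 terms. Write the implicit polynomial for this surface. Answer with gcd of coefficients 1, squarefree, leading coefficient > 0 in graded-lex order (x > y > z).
First, the degree is 2 — no degree-1 surface has this shape.
Next, by symmetry, the z-axis is an axis of rotation, so x and y enter only as x² + y².
Then, against the integer gridlines: a circular section at z = -2 has radius between 1 and 2; the x-axis gridline crossings are at x ∈ {-1, 1}; among the integer gridlines, it crosses the y-axis at y ∈ {-1, 1}.
Finally, putting this together gives p.

2*x^2 + 2*y^2 - z^2 - 2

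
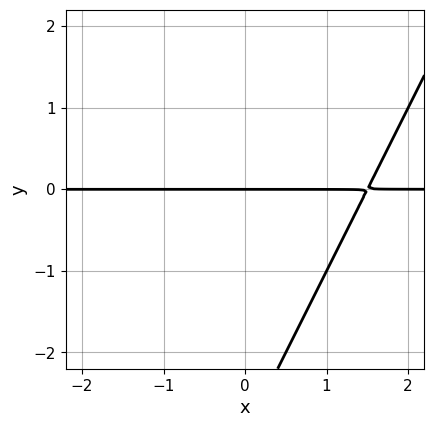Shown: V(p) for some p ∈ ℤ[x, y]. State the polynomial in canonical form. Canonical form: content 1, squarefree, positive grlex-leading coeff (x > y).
2*x*y - y^2 - 3*y

(a) The degree is 2 — a generic line meets the curve in up to 2 points.
(b) From the axis intercepts and sections: one y-axis crossing is at y = 0; the visible x-axis segment lies entirely on the curve.
(c) Solving for integer coefficients yields p as stated.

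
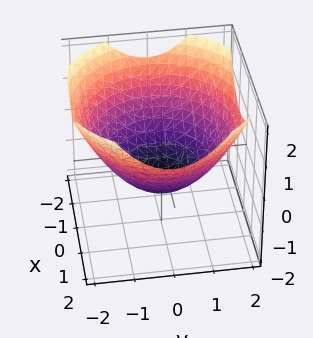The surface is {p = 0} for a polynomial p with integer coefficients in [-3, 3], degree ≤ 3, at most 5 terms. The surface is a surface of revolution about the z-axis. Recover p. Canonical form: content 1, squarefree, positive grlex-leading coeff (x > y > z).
x^2 + y^2 - 2*z - 2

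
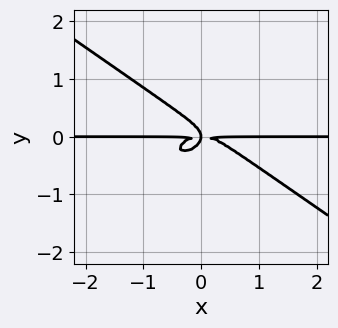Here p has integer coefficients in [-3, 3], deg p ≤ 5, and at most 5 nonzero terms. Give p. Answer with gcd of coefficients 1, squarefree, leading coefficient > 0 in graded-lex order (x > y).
x^3*y + 3*y^4 + x*y^2

(a) Degree: a generic line meets the curve in up to 4 points, so deg p = 4.
(b) Observable constraints: every point of the x-axis in the box is on the curve.
(c) Fitting integer coefficients to these (and the overall shape) gives p.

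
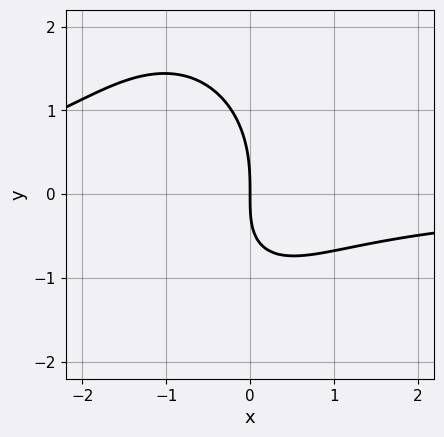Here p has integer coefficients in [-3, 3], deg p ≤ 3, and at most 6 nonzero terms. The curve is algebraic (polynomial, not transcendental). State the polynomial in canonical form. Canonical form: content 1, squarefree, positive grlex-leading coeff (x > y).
1. Degree: no degree-2 curve has this shape, so deg p = 3.
2. Observable constraints: it meets the y-axis at y = 0 (among the integer gridlines); it crosses the x-axis at the gridline x = 0.
3. Fitting integer coefficients to these (and the overall shape) gives p.

2*x^2*y + y^3 + 2*x*y + 3*x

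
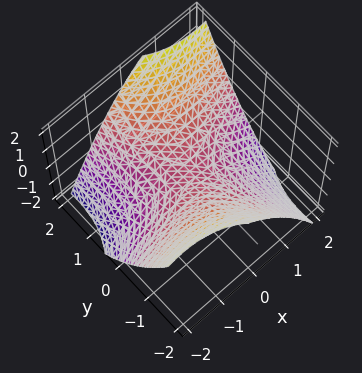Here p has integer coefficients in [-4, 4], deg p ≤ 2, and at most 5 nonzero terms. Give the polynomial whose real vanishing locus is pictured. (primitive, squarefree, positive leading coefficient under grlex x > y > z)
1. deg p = 2. A generic line meets the surface in up to 2 points.
2. From the axis intercepts and sections: it crosses the x-axis at the gridline x = 0; it meets the z-axis at z = 0 (among the integer gridlines); one y-axis crossing is at y = 0.
3. Solving for integer coefficients yields p as stated.

x^2 - 2*x*y - y^2 + 3*z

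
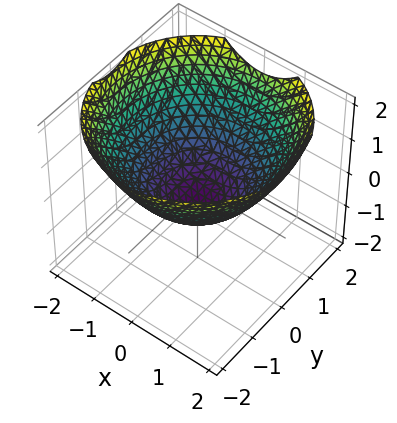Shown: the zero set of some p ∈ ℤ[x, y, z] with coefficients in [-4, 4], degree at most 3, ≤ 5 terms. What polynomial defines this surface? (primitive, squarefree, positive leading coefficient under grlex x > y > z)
(a) Degree: no degree-1 surface has this shape, so deg p = 2.
(b) Symmetry: the surface is invariant under rotation about z: p = q(x² + y², z).
(c) From the axis intercepts and sections: the y-axis gridline crossings are at y ∈ {-1, 1}; a circular section at z = 0 has radius exactly 1; among the integer gridlines, it crosses the x-axis at x ∈ {-1, 1}.
(d) Solving for integer coefficients yields p as stated.

x^2 + y^2 - 2*z - 1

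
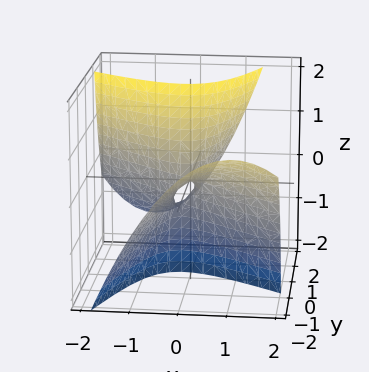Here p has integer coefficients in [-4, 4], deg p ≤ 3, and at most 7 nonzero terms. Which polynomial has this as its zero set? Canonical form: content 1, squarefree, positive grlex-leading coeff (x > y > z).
3*x^2 + 3*x*y - y^2 - 3*y*z + z

First, deg p = 2.
Then, from the visible intercepts: it crosses the x-axis at the gridline x = 0; it crosses the y-axis at the gridline y = 0; one z-axis crossing is at z = 0.
Finally, fitting integer coefficients to these (and the overall shape) gives p.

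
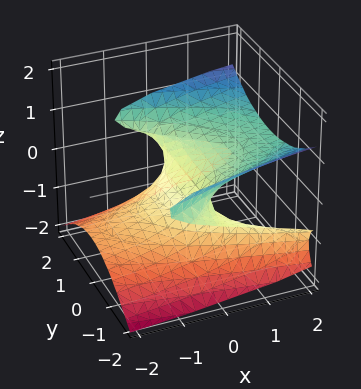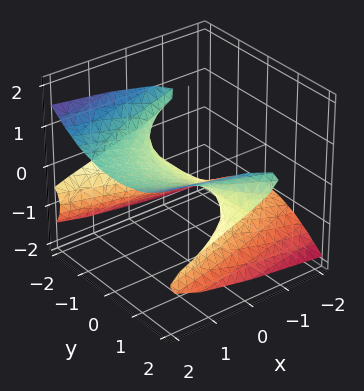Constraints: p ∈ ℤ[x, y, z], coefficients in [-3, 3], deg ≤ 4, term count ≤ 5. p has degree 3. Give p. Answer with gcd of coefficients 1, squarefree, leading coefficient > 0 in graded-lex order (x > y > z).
First, deg p = 3. A generic line meets the surface in up to 3 points.
Then, checking where it meets the axes: it crosses the z-axis at the gridline z = 0; it crosses the x-axis at the gridline x = 0.
Finally, putting this together gives p. Check: (0, 1, 0) on the y-axis lies on the surface, and p(0, 1, 0) = 0. ✓

2*y^2*z - 3*z^3 - 2*z^2 + 2*x - 3*z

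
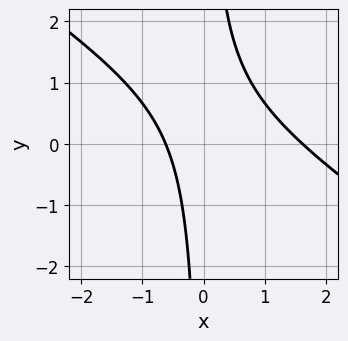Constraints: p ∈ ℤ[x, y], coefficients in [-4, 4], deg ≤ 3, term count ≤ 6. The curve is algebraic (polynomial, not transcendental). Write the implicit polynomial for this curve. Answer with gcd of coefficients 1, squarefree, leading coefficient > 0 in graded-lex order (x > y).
Degree: no degree-1 curve has this shape, so deg p = 2.
Against the integer gridlines: it misses every integer gridline on the y-axis.
Fitting integer coefficients to these (and the overall shape) gives p.

2*x^2 + 3*x*y - 2*x - 2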